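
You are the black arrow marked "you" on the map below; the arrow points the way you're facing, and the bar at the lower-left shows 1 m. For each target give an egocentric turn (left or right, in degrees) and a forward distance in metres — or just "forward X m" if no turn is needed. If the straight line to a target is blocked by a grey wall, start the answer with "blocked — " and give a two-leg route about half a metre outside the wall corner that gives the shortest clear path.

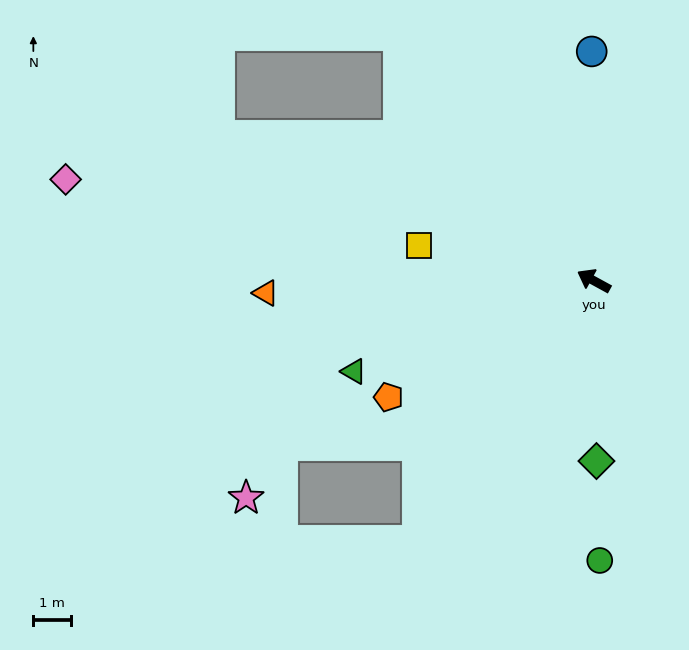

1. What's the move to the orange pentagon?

turn left 58°, forward 6.3 m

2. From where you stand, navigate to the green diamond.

turn left 120°, forward 4.8 m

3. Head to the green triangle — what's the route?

turn left 49°, forward 6.8 m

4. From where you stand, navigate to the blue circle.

turn right 61°, forward 6.1 m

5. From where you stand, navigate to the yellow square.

turn left 17°, forward 4.7 m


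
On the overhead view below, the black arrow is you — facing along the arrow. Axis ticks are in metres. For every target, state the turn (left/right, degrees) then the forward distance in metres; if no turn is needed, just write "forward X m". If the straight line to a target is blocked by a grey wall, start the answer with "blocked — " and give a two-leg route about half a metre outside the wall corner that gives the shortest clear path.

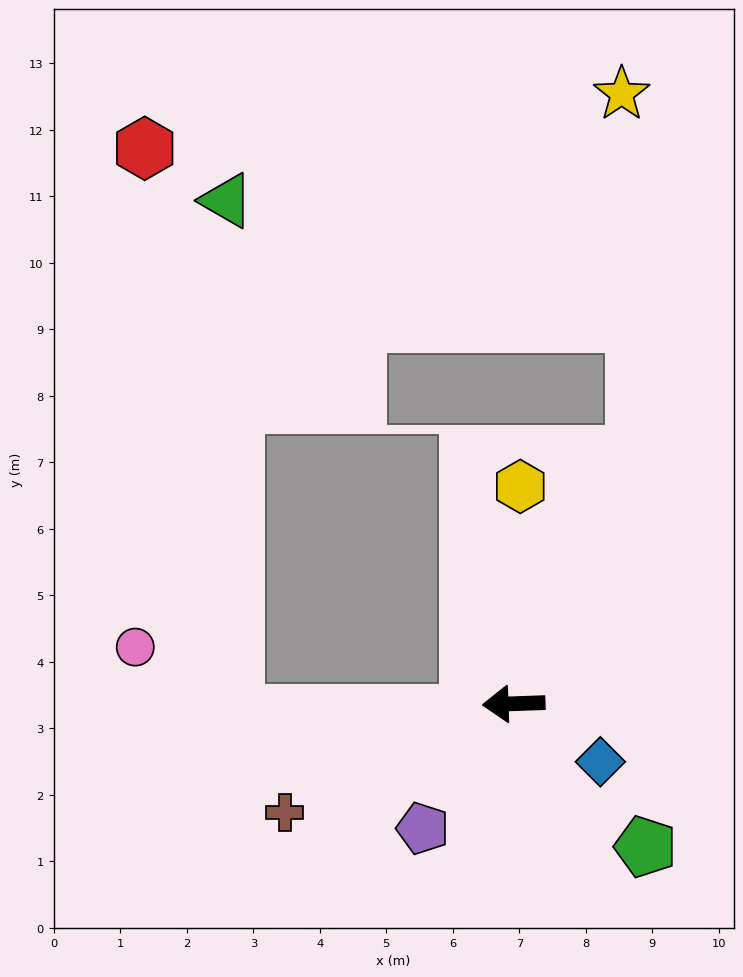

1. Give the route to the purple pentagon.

turn left 52°, forward 2.3 m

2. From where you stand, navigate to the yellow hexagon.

turn right 94°, forward 3.3 m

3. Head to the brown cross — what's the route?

turn left 23°, forward 3.8 m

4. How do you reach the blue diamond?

turn left 144°, forward 1.6 m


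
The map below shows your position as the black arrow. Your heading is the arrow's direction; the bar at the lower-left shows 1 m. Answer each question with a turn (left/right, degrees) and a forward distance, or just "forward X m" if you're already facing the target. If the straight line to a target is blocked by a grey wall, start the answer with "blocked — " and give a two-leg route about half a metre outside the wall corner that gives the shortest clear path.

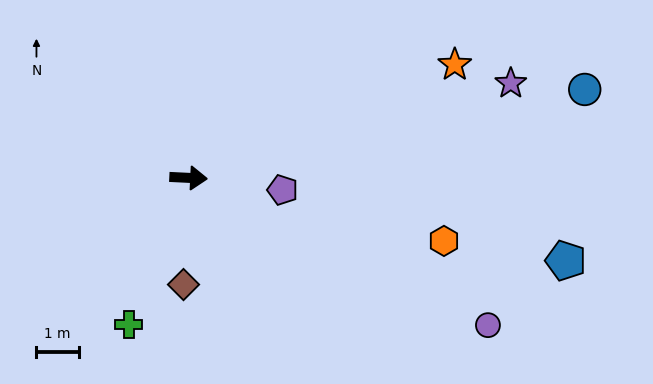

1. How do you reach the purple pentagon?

turn right 5°, forward 2.2 m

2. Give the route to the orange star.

turn left 26°, forward 6.8 m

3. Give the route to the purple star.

turn left 19°, forward 7.9 m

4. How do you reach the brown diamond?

turn right 90°, forward 2.5 m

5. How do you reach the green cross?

turn right 109°, forward 3.7 m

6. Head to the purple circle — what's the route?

turn right 23°, forward 7.8 m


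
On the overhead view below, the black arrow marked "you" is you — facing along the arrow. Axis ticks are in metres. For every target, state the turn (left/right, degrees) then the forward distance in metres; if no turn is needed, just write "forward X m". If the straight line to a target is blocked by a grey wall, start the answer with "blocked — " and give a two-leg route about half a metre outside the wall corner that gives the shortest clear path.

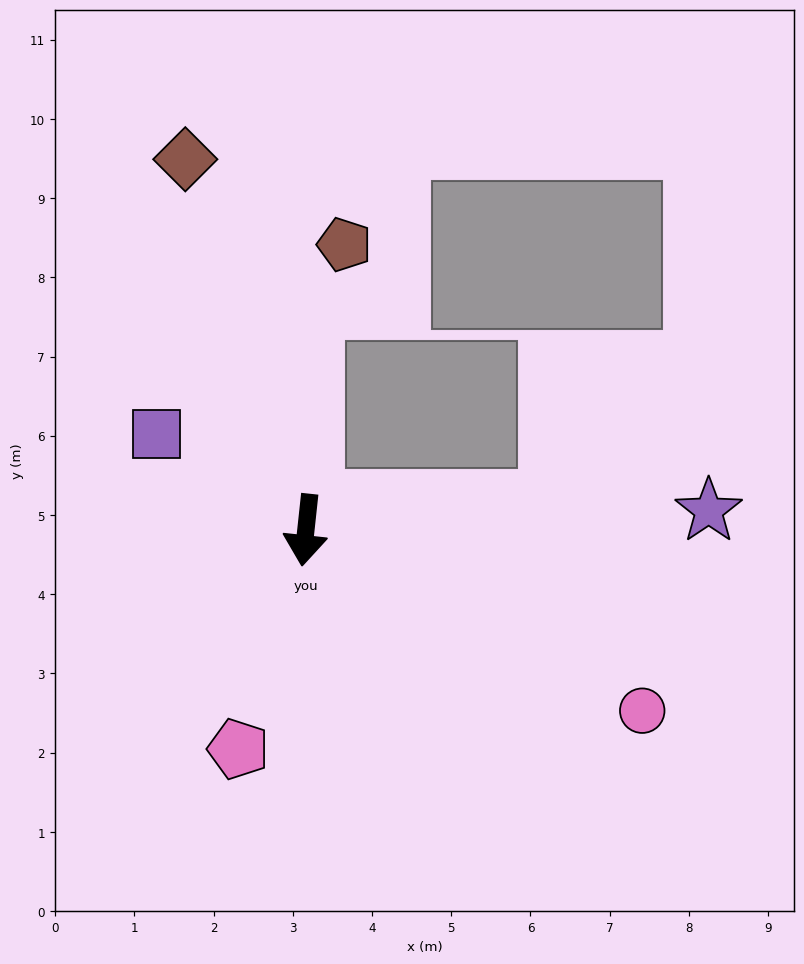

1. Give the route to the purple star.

turn left 99°, forward 5.1 m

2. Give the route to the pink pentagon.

turn right 11°, forward 2.9 m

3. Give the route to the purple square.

turn right 117°, forward 2.2 m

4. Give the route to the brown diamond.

turn right 156°, forward 4.9 m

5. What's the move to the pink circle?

turn left 68°, forward 4.8 m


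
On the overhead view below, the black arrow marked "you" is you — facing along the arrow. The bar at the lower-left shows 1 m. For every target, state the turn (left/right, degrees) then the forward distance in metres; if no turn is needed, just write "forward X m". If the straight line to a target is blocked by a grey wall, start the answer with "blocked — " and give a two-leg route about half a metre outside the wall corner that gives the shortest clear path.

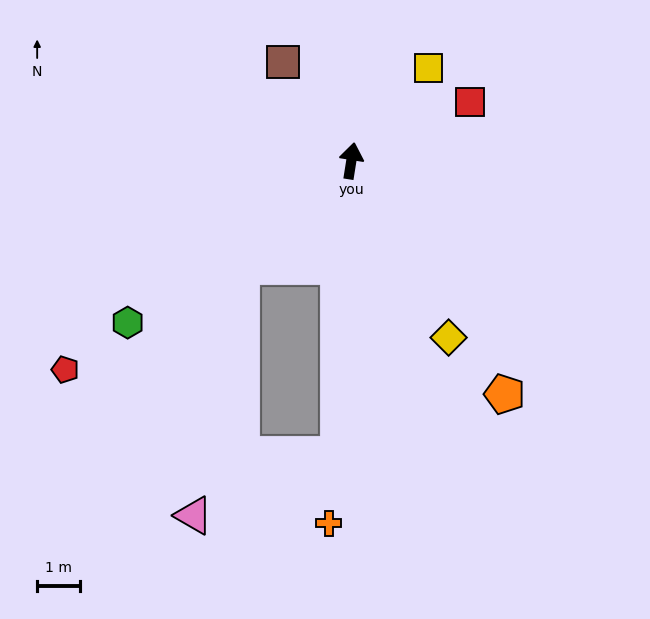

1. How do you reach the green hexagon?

turn left 135°, forward 6.4 m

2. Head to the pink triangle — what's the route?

blocked — turn left 143°, forward 3.5 m, then turn left 35°, forward 5.8 m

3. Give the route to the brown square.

turn left 44°, forward 2.8 m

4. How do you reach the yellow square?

turn right 31°, forward 2.8 m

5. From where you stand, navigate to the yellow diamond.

turn right 142°, forward 4.7 m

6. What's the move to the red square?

turn right 55°, forward 3.1 m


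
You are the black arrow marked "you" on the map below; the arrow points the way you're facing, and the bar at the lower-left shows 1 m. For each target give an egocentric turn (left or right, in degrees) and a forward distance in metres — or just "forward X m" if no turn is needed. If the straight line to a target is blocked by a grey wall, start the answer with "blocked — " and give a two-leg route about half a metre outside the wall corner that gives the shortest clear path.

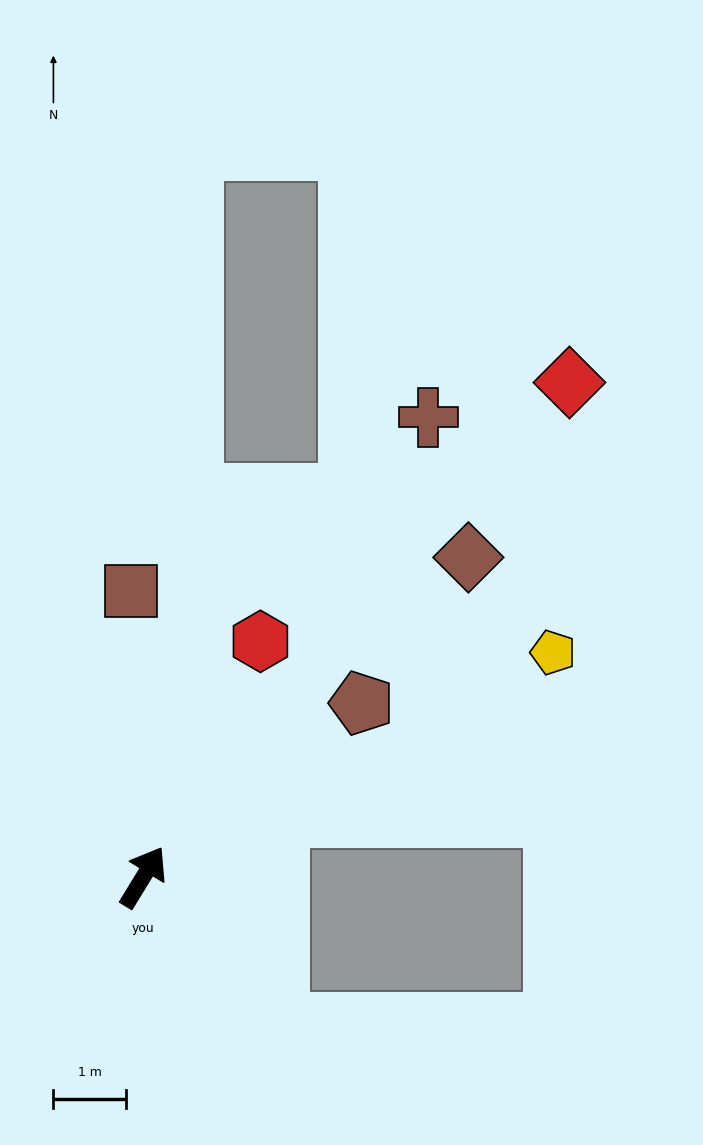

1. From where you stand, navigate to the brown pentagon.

turn right 20°, forward 3.8 m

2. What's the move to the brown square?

turn left 34°, forward 3.9 m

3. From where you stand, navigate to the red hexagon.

turn left 5°, forward 3.6 m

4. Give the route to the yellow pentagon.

turn right 30°, forward 6.4 m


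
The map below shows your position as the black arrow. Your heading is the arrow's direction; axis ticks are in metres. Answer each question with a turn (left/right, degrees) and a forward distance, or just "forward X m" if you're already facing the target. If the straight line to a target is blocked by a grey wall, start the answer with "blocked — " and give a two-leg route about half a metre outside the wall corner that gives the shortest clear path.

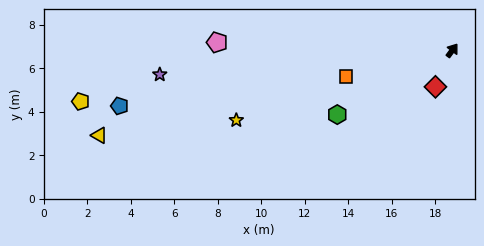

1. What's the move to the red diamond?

turn right 168°, forward 1.8 m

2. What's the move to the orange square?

turn left 140°, forward 5.0 m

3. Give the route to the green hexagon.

turn left 156°, forward 6.1 m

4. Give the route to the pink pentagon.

turn left 125°, forward 10.8 m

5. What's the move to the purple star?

turn left 131°, forward 13.5 m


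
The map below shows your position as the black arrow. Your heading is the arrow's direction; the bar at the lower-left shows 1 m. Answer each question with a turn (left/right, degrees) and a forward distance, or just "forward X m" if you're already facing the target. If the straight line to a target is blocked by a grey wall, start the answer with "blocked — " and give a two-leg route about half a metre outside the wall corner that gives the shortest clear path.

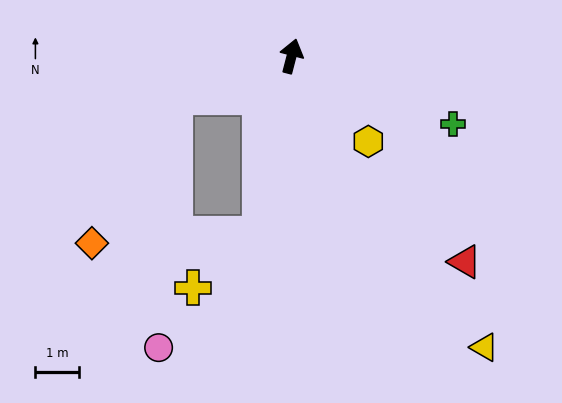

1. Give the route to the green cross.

turn right 98°, forward 4.0 m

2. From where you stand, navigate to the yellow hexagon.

turn right 123°, forward 2.6 m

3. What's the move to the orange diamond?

blocked — turn left 124°, forward 2.9 m, then turn left 41°, forward 3.9 m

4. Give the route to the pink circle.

blocked — turn left 124°, forward 2.9 m, then turn left 67°, forward 5.8 m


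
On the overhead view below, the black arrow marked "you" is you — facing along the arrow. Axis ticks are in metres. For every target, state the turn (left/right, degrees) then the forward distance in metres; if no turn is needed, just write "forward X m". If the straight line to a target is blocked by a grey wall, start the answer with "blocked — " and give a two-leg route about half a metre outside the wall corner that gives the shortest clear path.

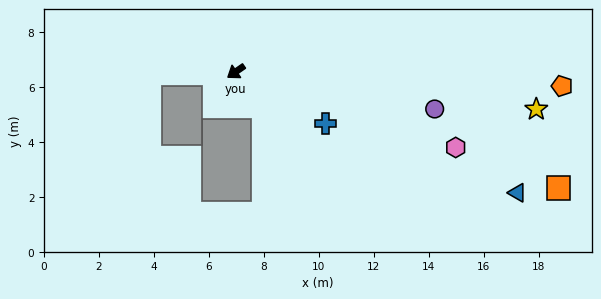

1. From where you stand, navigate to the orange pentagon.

turn left 143°, forward 11.9 m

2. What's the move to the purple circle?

turn left 134°, forward 7.4 m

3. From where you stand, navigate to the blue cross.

turn left 115°, forward 3.8 m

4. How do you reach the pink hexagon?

turn left 126°, forward 8.5 m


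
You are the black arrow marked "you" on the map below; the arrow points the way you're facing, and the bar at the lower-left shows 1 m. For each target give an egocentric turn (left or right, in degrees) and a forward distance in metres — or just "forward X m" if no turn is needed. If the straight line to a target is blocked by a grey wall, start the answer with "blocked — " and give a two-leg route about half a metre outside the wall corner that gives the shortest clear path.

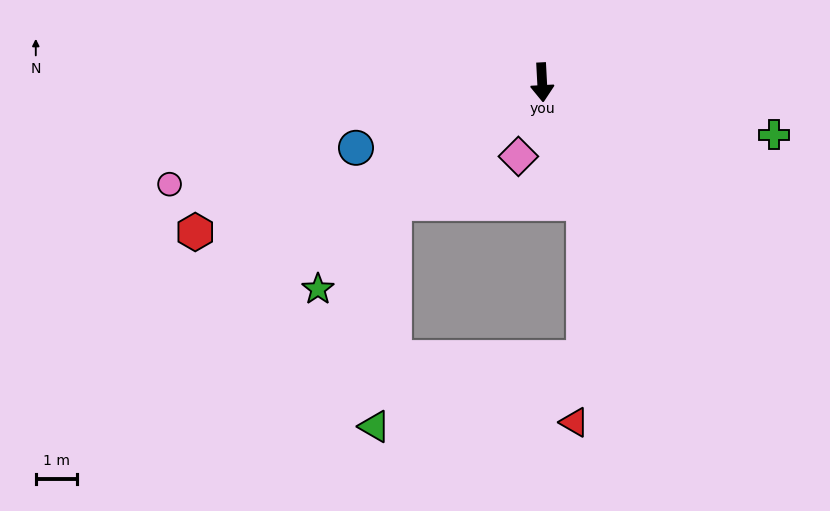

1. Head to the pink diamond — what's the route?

turn right 21°, forward 1.9 m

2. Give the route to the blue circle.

turn right 74°, forward 4.8 m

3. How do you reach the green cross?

turn left 74°, forward 5.8 m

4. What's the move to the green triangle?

blocked — turn right 54°, forward 4.7 m, then turn left 46°, forward 5.5 m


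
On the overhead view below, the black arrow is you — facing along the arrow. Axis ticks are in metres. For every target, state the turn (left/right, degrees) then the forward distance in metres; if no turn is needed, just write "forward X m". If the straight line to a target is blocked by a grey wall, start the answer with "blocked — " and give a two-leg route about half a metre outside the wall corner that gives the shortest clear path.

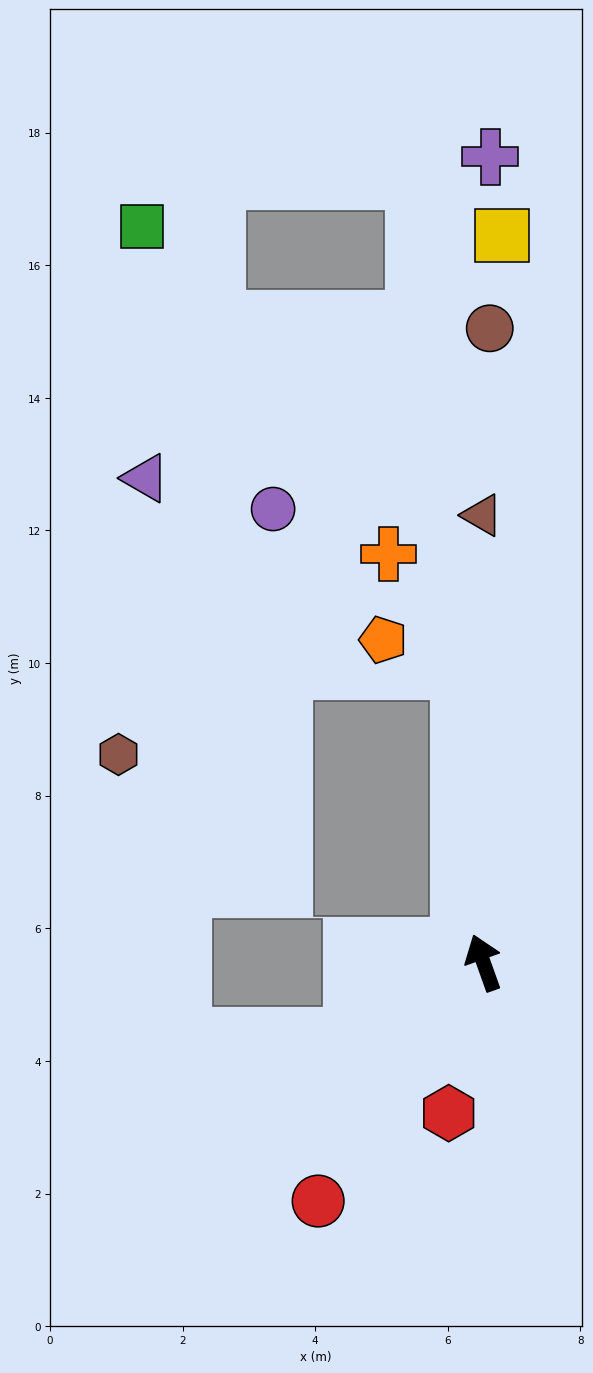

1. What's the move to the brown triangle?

turn right 19°, forward 6.7 m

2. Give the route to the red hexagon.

turn left 147°, forward 2.3 m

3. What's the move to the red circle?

turn left 126°, forward 4.4 m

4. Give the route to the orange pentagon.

blocked — turn right 15°, forward 4.4 m, then turn left 63°, forward 1.2 m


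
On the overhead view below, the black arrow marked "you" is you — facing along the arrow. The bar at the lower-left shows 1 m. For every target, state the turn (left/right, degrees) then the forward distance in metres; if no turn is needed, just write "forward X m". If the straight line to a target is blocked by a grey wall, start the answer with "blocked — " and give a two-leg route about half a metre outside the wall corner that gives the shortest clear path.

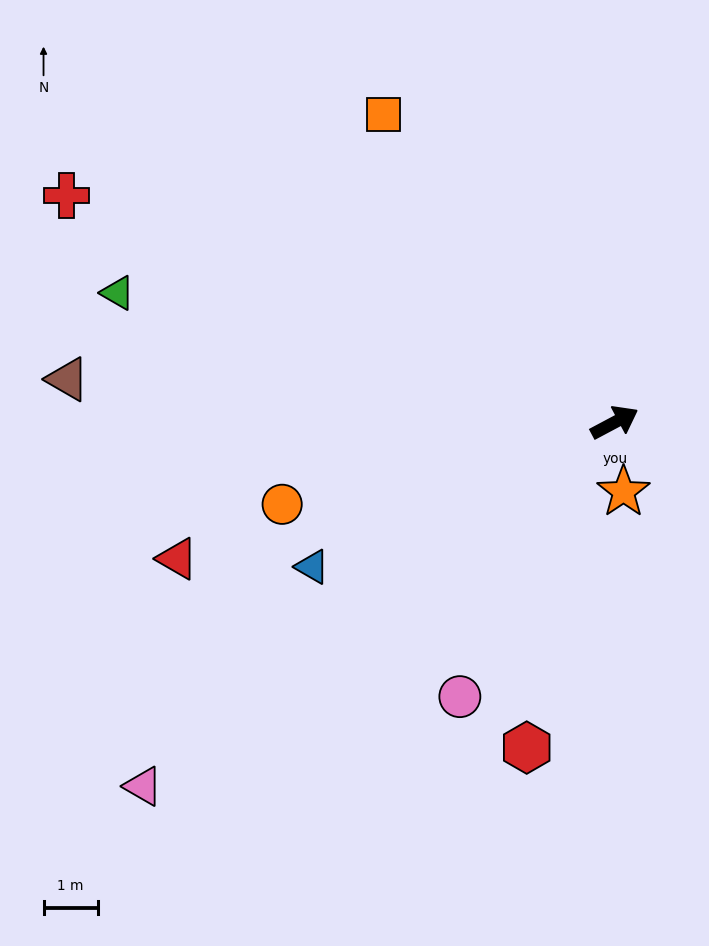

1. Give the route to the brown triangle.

turn left 147°, forward 10.1 m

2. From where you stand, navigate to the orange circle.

turn left 166°, forward 6.3 m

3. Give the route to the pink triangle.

turn right 170°, forward 11.0 m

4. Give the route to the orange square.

turn left 99°, forward 7.1 m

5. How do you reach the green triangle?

turn left 137°, forward 9.4 m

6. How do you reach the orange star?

turn right 111°, forward 1.3 m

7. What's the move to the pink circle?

turn right 147°, forward 5.8 m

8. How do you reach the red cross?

turn left 129°, forward 10.9 m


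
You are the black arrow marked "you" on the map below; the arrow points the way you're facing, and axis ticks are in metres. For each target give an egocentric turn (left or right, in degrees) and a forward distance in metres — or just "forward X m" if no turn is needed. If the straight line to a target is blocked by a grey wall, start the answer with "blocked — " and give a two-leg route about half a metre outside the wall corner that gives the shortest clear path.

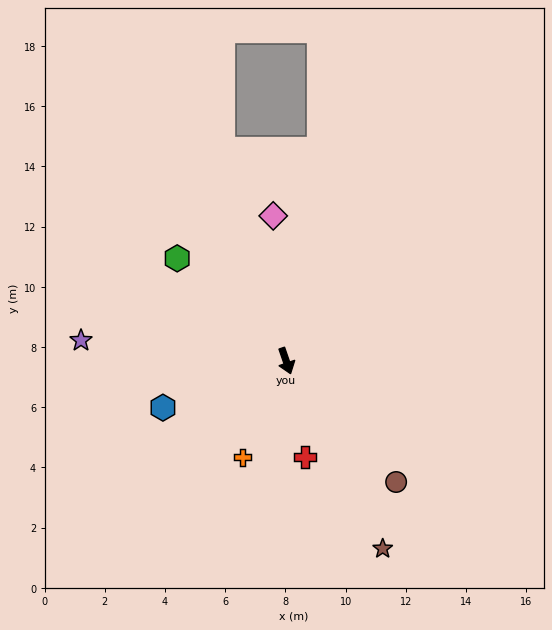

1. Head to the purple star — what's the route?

turn right 115°, forward 6.8 m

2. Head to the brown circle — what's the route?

turn left 23°, forward 5.4 m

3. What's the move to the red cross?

turn right 8°, forward 3.3 m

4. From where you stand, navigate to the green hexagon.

turn right 152°, forward 5.0 m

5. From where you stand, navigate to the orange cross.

turn right 43°, forward 3.5 m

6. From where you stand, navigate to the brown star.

turn left 8°, forward 7.0 m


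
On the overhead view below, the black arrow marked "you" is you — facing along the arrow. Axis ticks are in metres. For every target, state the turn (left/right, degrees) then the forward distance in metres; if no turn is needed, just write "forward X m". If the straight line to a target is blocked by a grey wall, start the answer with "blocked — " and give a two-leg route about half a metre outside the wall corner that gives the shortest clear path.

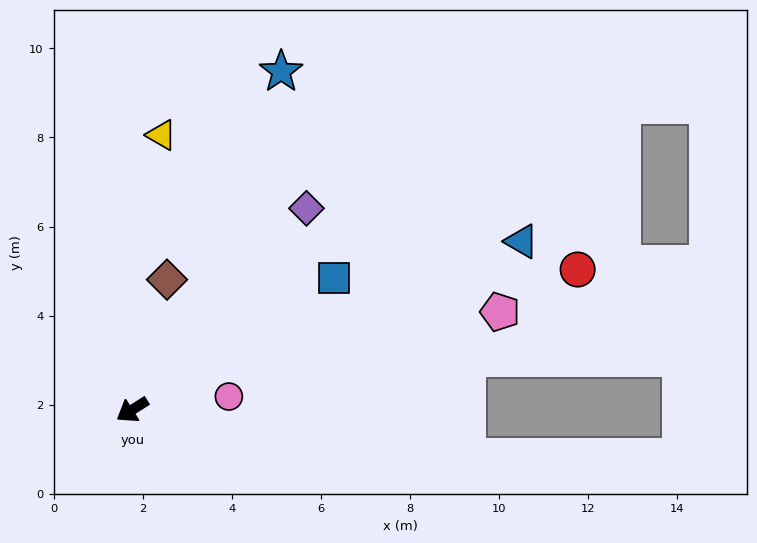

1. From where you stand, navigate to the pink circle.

turn left 155°, forward 2.2 m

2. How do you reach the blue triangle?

turn left 171°, forward 9.5 m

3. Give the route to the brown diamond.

turn right 137°, forward 3.0 m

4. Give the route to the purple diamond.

turn right 163°, forward 6.0 m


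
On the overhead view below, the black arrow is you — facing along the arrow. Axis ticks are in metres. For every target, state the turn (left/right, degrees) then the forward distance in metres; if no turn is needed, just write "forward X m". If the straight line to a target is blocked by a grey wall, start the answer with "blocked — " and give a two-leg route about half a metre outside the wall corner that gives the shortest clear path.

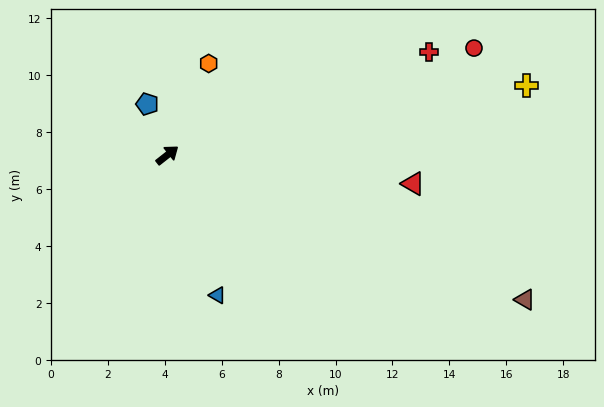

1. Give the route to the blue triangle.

turn right 109°, forward 5.2 m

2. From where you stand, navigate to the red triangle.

turn right 45°, forward 8.7 m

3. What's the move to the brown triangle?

turn right 60°, forward 13.5 m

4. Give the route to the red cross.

turn right 17°, forward 9.9 m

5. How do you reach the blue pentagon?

turn left 73°, forward 1.9 m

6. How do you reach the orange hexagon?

turn left 28°, forward 3.5 m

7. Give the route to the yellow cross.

turn right 27°, forward 12.9 m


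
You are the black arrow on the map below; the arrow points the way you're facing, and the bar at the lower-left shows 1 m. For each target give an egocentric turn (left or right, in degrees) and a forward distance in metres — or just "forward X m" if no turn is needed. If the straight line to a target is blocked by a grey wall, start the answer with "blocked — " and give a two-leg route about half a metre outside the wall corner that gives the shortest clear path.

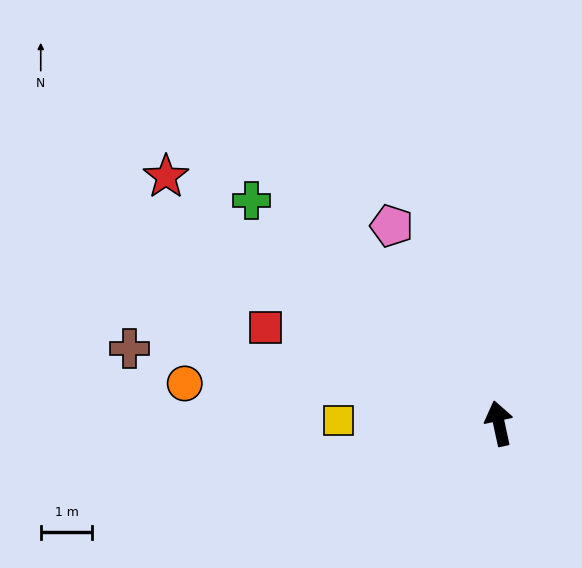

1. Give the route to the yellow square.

turn left 77°, forward 3.1 m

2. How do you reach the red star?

turn left 41°, forward 8.1 m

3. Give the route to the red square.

turn left 55°, forward 4.9 m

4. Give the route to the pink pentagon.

turn left 16°, forward 4.4 m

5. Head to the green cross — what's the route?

turn left 36°, forward 6.5 m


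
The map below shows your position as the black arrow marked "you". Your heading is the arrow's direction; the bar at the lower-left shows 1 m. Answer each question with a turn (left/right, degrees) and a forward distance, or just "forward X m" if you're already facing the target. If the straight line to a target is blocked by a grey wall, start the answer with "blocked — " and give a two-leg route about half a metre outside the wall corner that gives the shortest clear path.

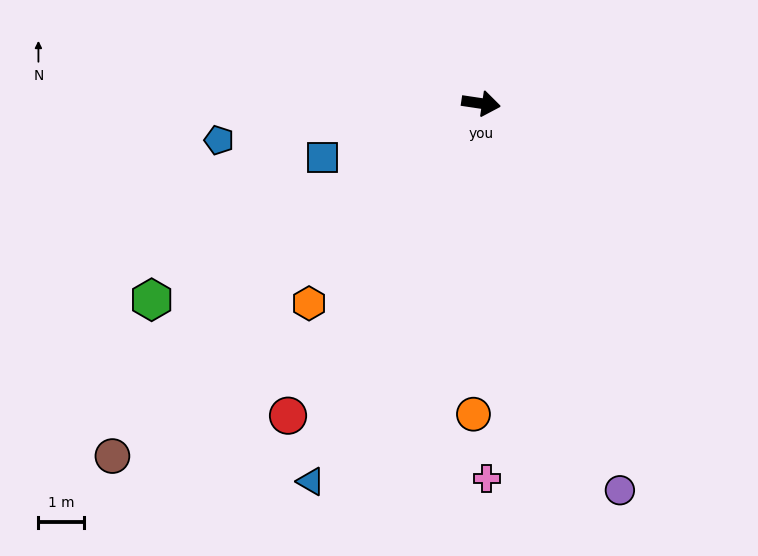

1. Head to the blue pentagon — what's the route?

turn right 164°, forward 5.8 m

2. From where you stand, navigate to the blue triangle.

turn right 106°, forward 9.1 m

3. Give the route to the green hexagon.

turn right 141°, forward 8.4 m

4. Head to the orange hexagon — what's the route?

turn right 122°, forward 5.8 m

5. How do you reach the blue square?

turn right 153°, forward 3.7 m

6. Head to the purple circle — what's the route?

turn right 62°, forward 9.0 m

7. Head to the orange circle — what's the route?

turn right 83°, forward 6.8 m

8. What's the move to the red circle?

turn right 113°, forward 8.0 m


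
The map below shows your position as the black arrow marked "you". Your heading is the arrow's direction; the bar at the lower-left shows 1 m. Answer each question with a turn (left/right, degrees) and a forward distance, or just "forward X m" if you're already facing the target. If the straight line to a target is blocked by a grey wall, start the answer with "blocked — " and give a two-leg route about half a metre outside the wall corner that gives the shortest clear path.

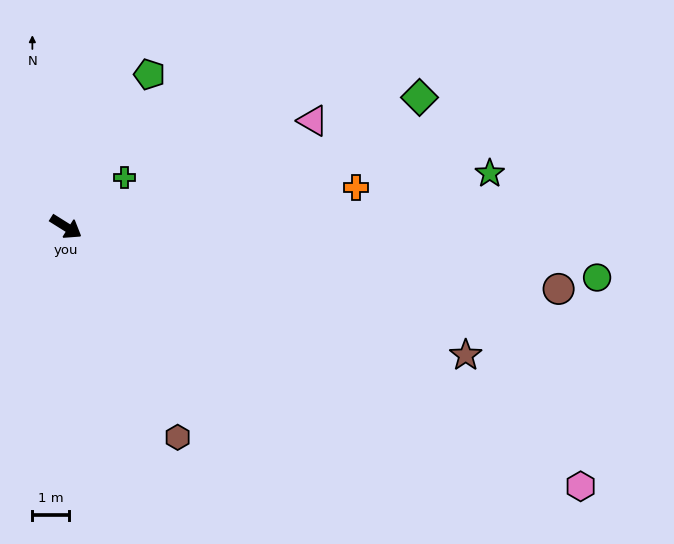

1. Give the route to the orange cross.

turn left 40°, forward 8.1 m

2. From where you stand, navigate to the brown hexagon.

turn right 30°, forward 6.6 m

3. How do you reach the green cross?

turn left 72°, forward 2.1 m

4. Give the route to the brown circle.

turn left 25°, forward 13.7 m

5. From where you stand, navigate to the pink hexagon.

turn left 5°, forward 15.9 m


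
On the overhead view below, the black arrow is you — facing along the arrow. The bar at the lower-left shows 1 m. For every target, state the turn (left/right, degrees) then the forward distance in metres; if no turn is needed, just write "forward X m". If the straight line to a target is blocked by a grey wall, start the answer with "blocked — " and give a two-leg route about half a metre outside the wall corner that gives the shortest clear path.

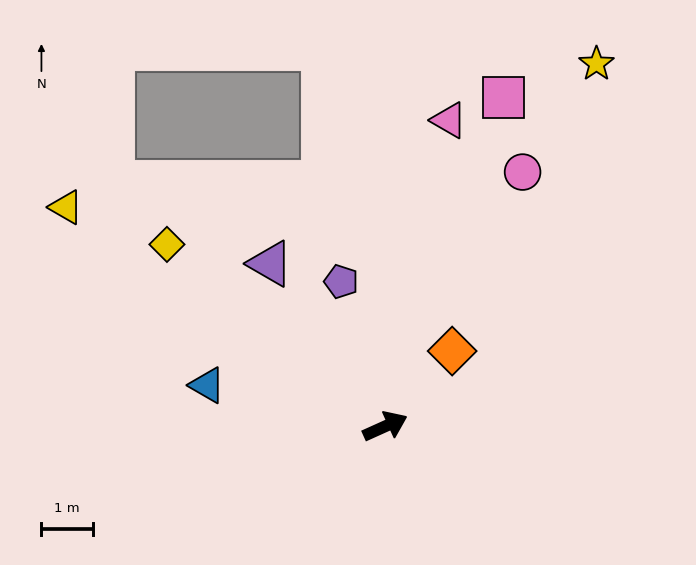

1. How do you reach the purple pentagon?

turn left 83°, forward 2.9 m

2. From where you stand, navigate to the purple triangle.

turn left 101°, forward 3.9 m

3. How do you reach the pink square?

turn left 46°, forward 6.8 m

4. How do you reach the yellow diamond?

turn left 116°, forward 5.5 m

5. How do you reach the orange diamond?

turn left 24°, forward 2.0 m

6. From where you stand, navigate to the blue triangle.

turn left 143°, forward 3.6 m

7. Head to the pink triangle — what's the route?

turn left 54°, forward 6.1 m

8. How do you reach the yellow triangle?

turn left 121°, forward 7.5 m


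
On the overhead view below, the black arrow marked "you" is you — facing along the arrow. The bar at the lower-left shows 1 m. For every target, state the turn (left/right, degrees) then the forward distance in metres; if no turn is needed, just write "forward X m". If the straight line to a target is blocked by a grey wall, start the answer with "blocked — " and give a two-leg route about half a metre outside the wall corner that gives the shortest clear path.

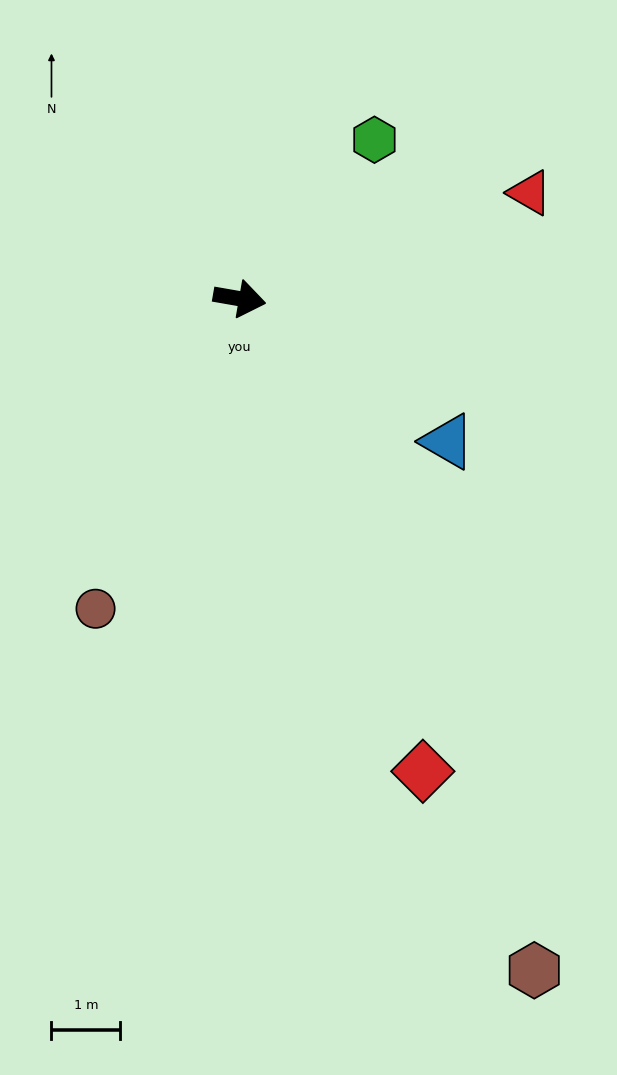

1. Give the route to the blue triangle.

turn right 25°, forward 3.7 m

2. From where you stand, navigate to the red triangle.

turn left 30°, forward 4.5 m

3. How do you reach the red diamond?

turn right 59°, forward 7.4 m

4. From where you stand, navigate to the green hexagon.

turn left 60°, forward 3.0 m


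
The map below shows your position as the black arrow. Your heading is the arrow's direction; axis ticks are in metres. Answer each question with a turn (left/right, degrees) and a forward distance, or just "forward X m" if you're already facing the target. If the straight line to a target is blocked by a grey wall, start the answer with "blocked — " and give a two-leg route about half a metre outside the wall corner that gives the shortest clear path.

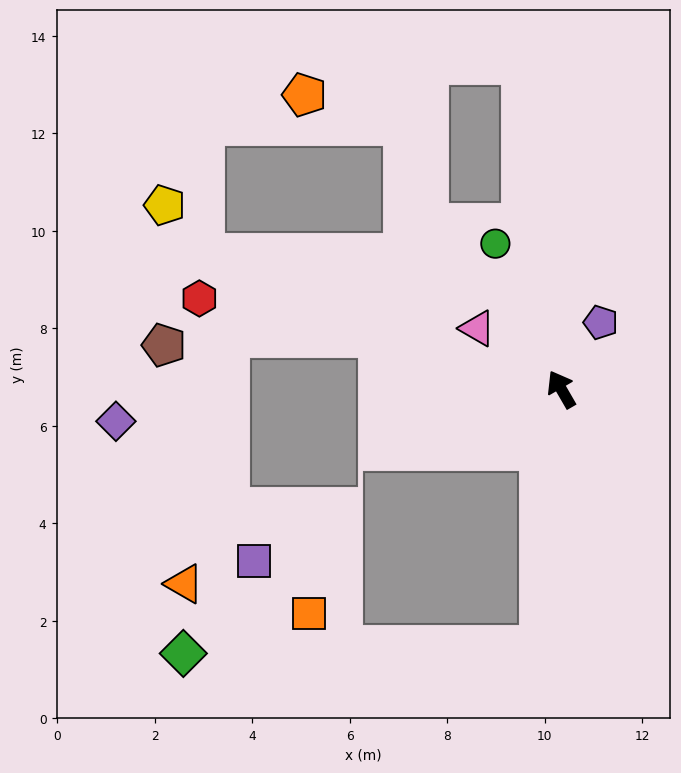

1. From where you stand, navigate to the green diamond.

blocked — turn left 145°, forward 5.3 m, then turn right 84°, forward 7.3 m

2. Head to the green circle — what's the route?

turn right 6°, forward 3.3 m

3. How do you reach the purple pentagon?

turn right 61°, forward 1.6 m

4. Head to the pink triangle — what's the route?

turn left 24°, forward 2.1 m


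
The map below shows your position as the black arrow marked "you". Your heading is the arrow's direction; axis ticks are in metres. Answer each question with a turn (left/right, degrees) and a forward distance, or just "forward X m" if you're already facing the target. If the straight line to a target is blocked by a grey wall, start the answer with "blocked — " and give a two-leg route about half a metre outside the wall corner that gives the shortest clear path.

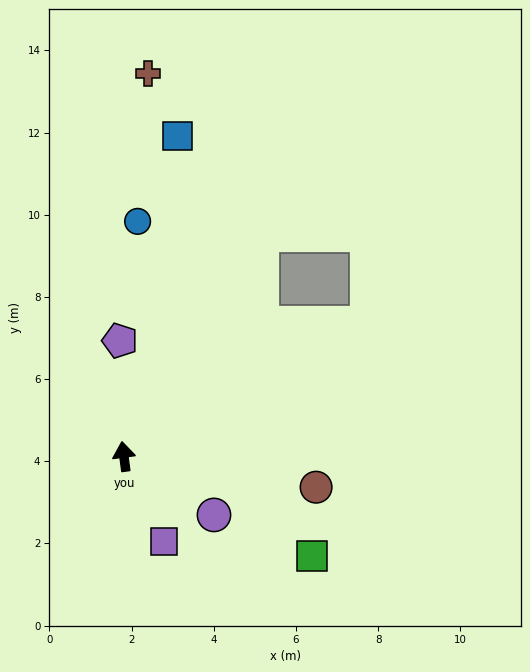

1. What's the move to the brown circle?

turn right 107°, forward 4.7 m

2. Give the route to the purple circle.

turn right 131°, forward 2.6 m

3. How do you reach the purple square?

turn right 162°, forward 2.3 m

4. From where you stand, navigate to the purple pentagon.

turn right 6°, forward 2.8 m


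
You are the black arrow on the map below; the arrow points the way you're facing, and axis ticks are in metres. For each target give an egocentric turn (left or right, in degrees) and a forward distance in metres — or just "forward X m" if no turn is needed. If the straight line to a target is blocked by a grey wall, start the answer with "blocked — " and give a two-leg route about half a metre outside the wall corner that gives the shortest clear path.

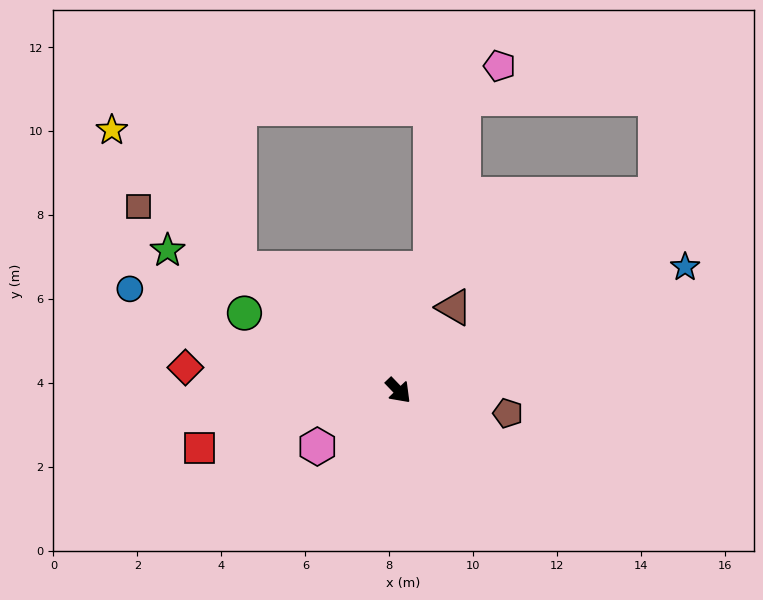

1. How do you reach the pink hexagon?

turn right 99°, forward 2.3 m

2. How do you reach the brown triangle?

turn left 102°, forward 2.4 m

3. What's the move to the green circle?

turn right 161°, forward 4.1 m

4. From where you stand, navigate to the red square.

turn right 118°, forward 4.9 m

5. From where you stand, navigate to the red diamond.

turn right 140°, forward 5.1 m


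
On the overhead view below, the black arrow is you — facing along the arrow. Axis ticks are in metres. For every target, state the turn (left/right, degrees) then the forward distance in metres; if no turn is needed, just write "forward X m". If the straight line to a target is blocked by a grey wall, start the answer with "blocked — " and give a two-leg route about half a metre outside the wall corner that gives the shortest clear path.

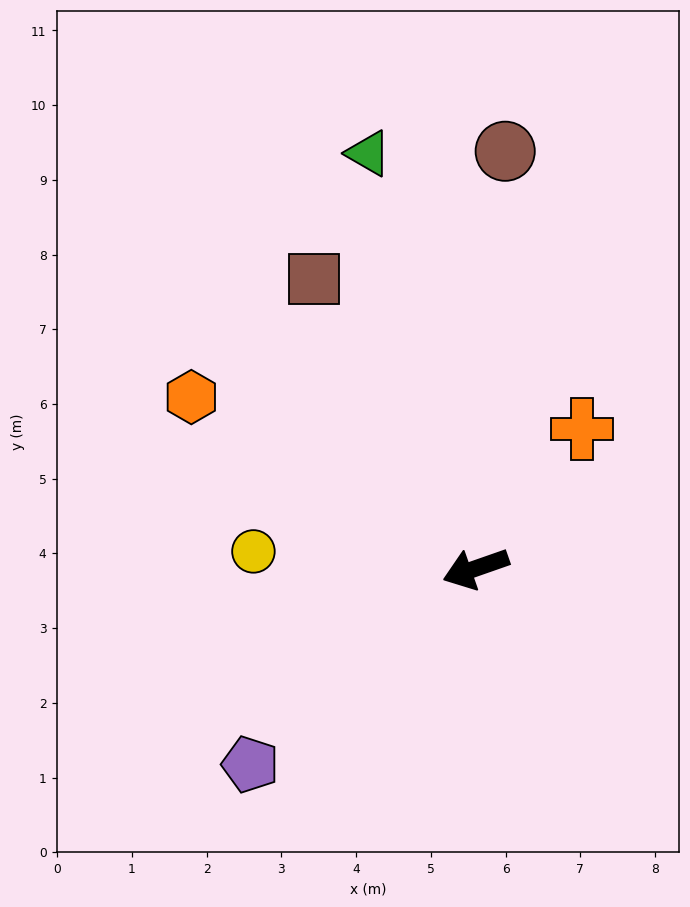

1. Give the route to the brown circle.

turn right 113°, forward 5.6 m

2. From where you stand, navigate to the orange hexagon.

turn right 50°, forward 4.4 m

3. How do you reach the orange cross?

turn right 147°, forward 2.3 m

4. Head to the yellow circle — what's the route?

turn right 24°, forward 3.0 m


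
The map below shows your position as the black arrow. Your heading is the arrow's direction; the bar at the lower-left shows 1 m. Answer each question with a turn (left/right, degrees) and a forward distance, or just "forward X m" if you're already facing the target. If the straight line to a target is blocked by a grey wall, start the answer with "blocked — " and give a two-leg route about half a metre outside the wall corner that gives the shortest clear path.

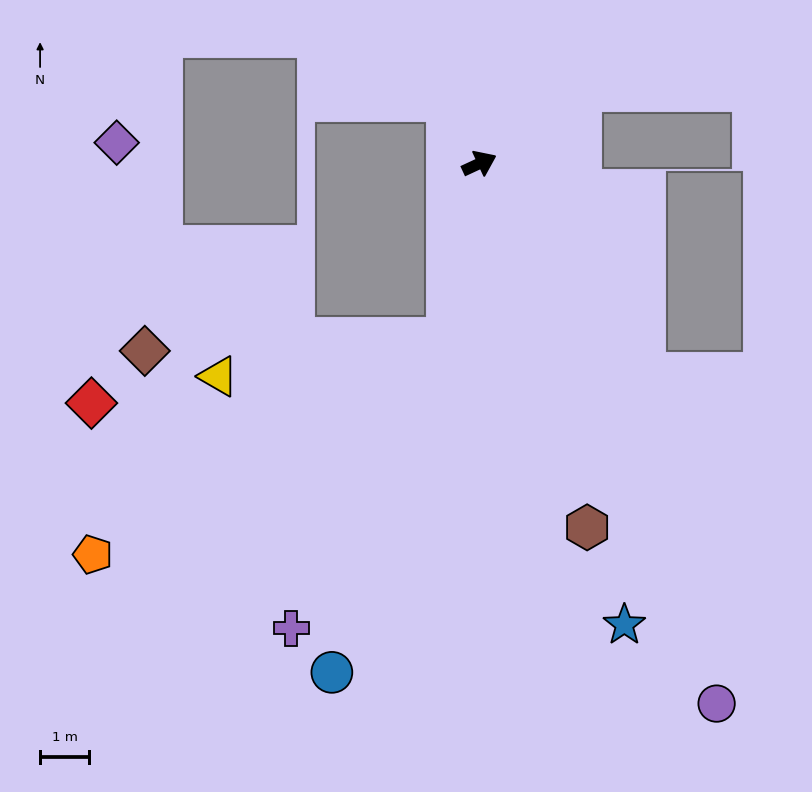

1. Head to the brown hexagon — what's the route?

turn right 98°, forward 7.8 m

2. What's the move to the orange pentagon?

blocked — turn right 125°, forward 3.6 m, then turn right 48°, forward 8.5 m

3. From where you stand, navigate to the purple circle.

turn right 91°, forward 12.1 m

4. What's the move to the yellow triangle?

blocked — turn right 125°, forward 3.6 m, then turn right 70°, forward 4.8 m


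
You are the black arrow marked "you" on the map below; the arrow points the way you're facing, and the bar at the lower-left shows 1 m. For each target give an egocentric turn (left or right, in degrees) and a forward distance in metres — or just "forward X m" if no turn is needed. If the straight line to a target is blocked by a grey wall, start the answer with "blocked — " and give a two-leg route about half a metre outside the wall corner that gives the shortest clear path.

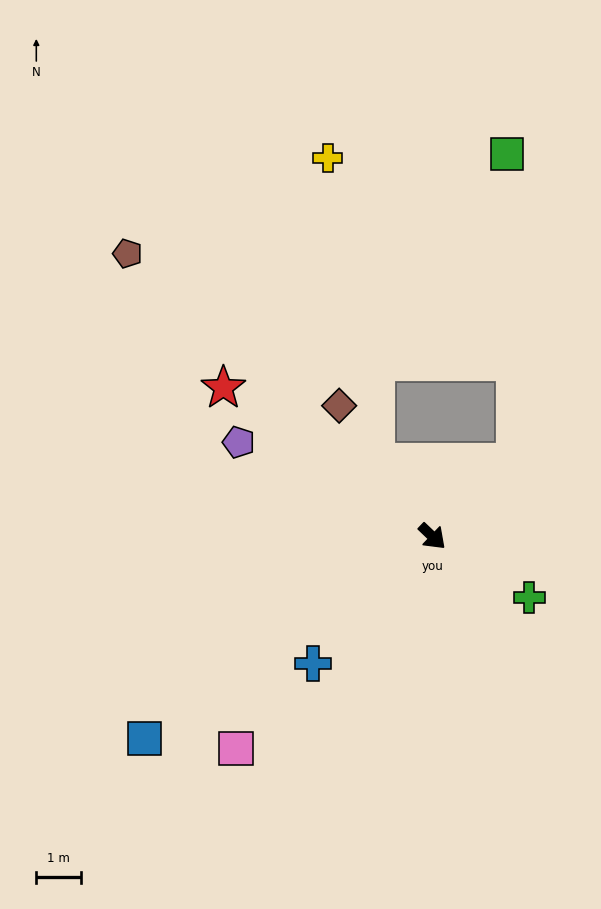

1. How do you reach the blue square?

turn right 101°, forward 7.9 m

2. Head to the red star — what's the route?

turn right 172°, forward 5.7 m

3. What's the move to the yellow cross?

blocked — turn left 171°, forward 2.1 m, then turn right 28°, forward 6.9 m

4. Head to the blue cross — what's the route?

turn right 90°, forward 3.9 m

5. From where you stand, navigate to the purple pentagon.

turn right 162°, forward 4.8 m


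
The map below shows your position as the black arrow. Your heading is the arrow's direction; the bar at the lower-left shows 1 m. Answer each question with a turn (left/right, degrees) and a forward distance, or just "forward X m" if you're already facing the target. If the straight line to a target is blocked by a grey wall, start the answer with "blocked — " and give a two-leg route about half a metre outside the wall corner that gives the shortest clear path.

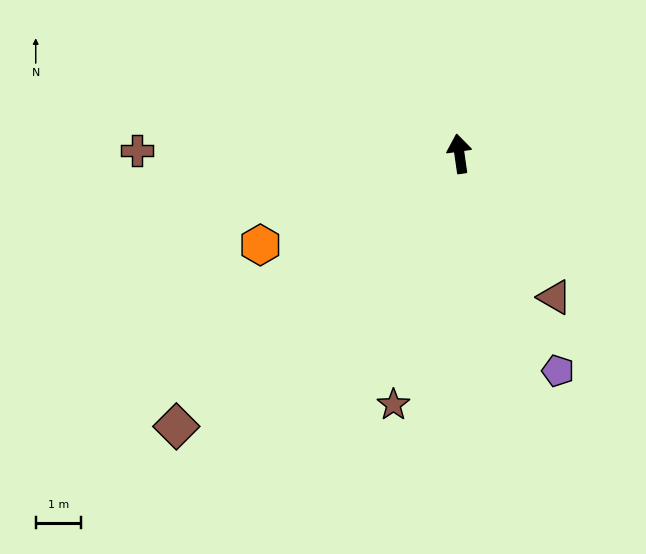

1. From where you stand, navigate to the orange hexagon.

turn left 107°, forward 4.9 m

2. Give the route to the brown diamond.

turn left 126°, forward 8.8 m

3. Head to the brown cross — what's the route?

turn left 81°, forward 7.2 m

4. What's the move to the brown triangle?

turn right 155°, forward 3.8 m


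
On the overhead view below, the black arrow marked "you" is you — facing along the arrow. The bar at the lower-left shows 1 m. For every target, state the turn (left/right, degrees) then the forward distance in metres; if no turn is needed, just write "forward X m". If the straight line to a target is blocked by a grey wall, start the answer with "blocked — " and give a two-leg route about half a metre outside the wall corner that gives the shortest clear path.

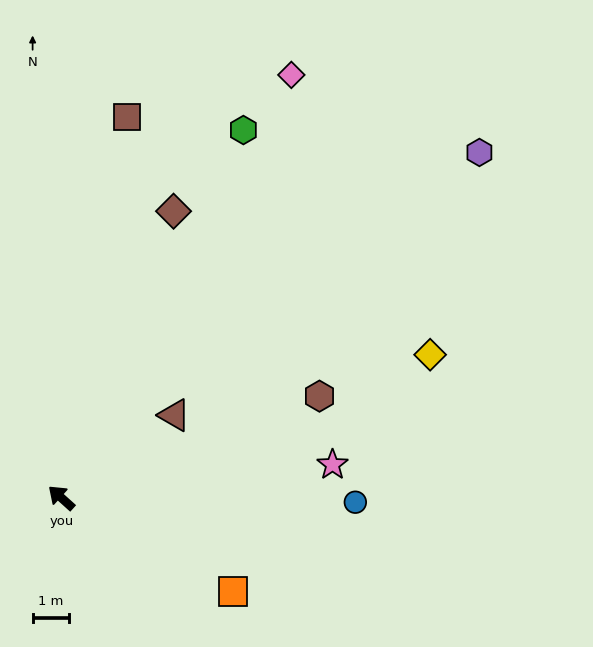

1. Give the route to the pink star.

turn right 131°, forward 7.4 m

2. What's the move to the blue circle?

turn right 139°, forward 8.0 m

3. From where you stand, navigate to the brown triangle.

turn right 102°, forward 3.8 m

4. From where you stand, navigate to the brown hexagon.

turn right 117°, forward 7.5 m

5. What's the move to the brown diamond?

turn right 69°, forward 8.4 m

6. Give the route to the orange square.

turn right 167°, forward 5.3 m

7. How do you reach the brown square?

turn right 58°, forward 10.5 m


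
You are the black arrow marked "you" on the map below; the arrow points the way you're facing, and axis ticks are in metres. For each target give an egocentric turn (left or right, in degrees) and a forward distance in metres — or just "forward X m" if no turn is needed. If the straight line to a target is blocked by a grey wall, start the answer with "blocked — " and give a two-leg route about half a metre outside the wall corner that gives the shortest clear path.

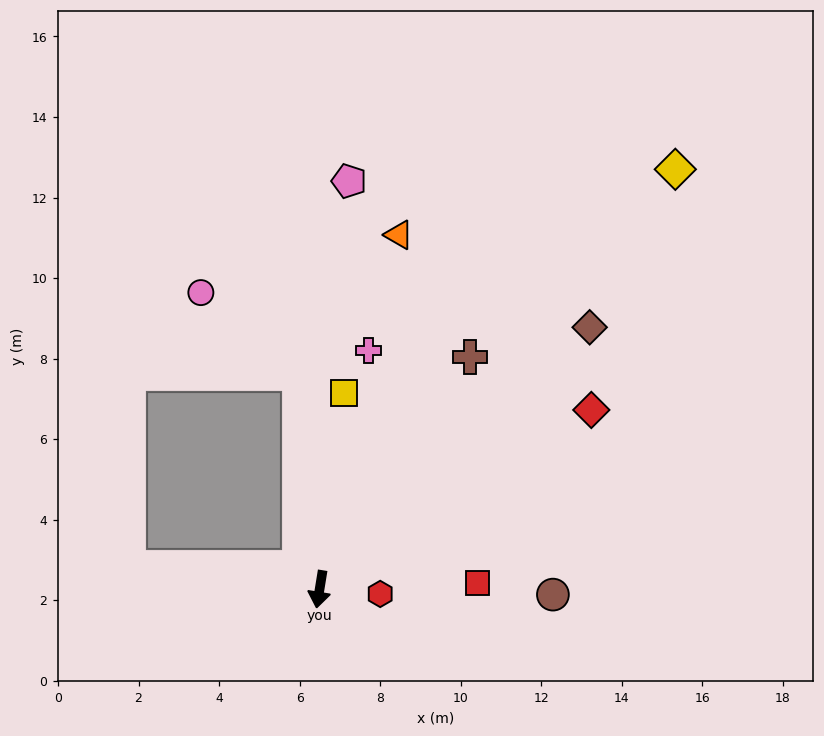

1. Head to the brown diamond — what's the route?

turn left 143°, forward 9.3 m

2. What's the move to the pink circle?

blocked — turn right 165°, forward 5.4 m, then turn left 44°, forward 3.2 m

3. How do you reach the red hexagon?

turn left 95°, forward 1.5 m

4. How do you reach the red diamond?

turn left 133°, forward 8.1 m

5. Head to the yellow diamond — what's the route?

turn left 149°, forward 13.7 m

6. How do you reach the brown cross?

turn left 156°, forward 6.9 m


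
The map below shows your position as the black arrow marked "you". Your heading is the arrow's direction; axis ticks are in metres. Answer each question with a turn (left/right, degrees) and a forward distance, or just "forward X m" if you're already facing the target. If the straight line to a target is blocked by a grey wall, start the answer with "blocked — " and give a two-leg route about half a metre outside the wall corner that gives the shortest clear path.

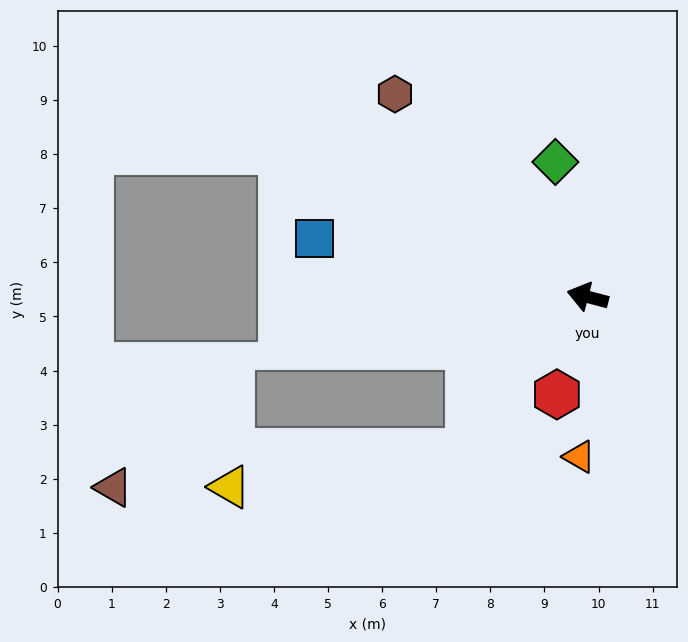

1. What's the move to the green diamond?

turn right 62°, forward 2.6 m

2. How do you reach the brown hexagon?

turn right 32°, forward 5.2 m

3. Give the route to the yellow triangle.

blocked — turn left 67°, forward 3.6 m, then turn right 44°, forward 4.5 m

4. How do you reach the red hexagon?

turn left 87°, forward 1.9 m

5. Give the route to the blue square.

turn left 2°, forward 5.2 m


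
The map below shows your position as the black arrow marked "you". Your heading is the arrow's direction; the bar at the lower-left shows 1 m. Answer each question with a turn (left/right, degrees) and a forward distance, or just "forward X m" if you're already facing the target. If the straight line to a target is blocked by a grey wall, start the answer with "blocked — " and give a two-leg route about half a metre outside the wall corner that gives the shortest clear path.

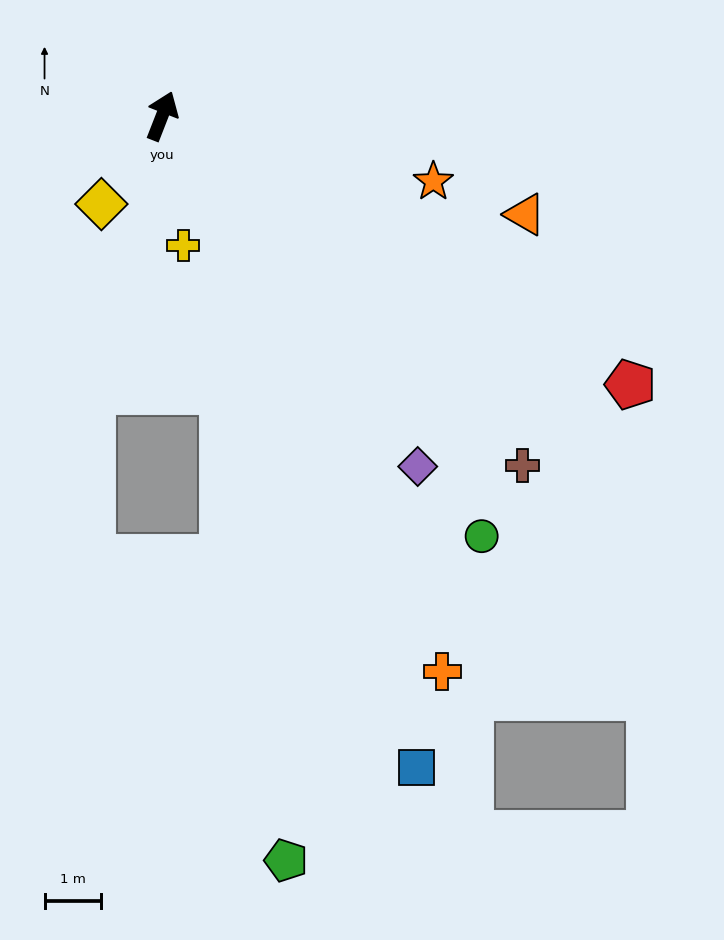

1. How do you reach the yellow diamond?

turn left 167°, forward 1.9 m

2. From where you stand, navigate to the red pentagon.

turn right 98°, forward 9.6 m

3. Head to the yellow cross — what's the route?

turn right 149°, forward 2.3 m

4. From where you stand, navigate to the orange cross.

turn right 132°, forward 11.0 m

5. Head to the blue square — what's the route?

turn right 137°, forward 12.4 m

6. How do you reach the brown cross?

turn right 113°, forward 8.9 m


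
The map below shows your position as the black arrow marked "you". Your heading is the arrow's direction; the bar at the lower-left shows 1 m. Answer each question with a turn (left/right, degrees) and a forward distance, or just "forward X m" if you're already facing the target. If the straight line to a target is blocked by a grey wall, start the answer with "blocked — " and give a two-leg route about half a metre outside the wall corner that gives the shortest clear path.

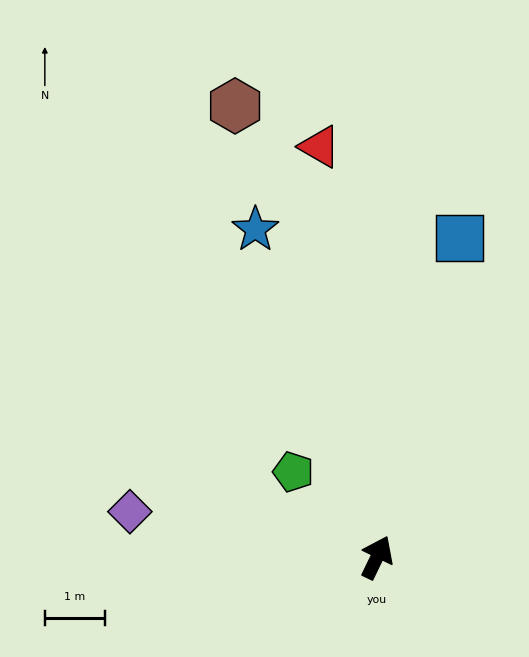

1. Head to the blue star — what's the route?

turn left 46°, forward 5.8 m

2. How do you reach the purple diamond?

turn left 105°, forward 4.2 m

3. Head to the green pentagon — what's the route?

turn left 70°, forward 2.0 m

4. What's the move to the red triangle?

turn left 34°, forward 6.9 m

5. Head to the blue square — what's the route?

turn left 11°, forward 5.5 m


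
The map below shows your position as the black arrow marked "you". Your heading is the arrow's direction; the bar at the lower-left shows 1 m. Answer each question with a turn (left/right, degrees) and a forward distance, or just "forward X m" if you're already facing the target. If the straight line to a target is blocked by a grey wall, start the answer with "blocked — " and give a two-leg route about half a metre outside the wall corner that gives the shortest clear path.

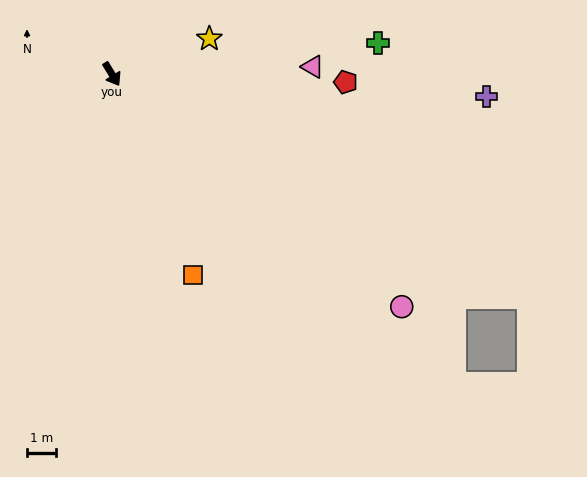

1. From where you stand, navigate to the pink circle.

turn left 20°, forward 12.8 m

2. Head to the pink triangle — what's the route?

turn left 61°, forward 6.9 m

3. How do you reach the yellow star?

turn left 78°, forward 3.6 m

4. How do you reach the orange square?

turn right 9°, forward 7.4 m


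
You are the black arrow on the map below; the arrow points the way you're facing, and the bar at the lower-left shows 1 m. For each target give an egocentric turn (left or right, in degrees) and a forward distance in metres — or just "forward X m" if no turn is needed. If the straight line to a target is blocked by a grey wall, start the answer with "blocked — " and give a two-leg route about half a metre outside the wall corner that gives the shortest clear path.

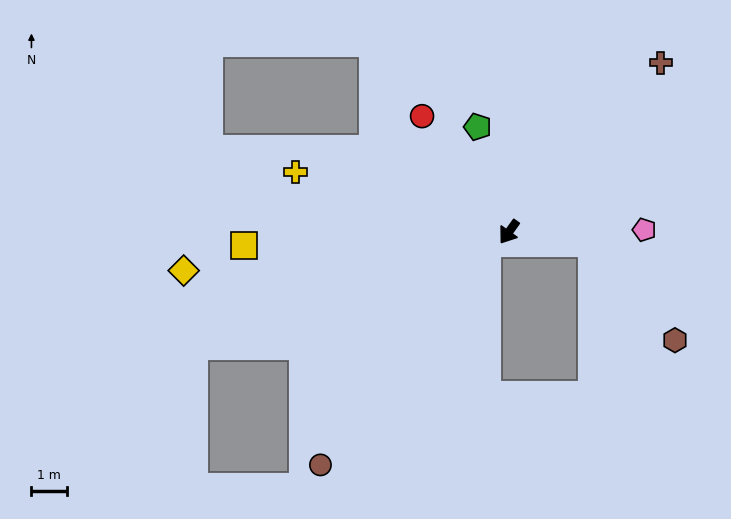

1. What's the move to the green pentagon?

turn right 128°, forward 3.1 m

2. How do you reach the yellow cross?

turn right 70°, forward 6.2 m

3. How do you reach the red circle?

turn right 108°, forward 4.0 m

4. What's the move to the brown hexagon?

blocked — turn left 119°, forward 2.4 m, then turn right 44°, forward 3.6 m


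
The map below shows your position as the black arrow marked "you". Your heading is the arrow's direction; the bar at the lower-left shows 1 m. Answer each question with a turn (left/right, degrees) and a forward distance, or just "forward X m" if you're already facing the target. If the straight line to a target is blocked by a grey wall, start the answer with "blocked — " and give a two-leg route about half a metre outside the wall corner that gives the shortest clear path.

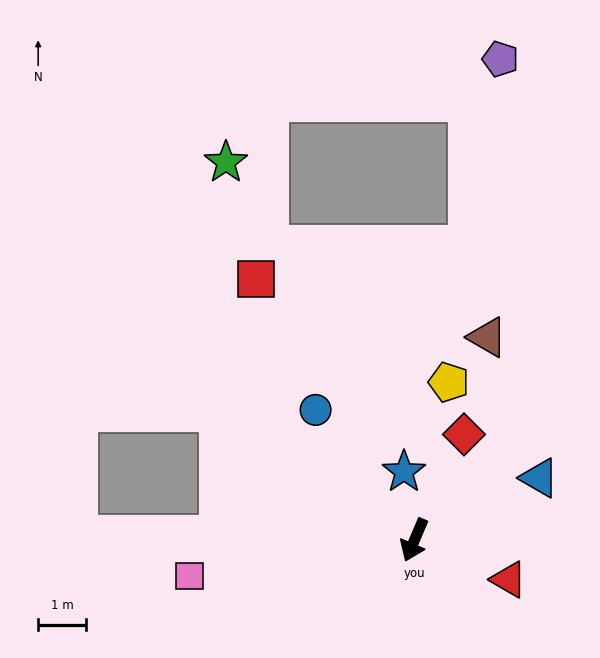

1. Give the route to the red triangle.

turn left 90°, forward 2.1 m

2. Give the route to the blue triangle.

turn left 140°, forward 2.9 m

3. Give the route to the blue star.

turn right 148°, forward 1.4 m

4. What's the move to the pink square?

turn right 58°, forward 4.8 m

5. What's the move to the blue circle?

turn right 120°, forward 3.4 m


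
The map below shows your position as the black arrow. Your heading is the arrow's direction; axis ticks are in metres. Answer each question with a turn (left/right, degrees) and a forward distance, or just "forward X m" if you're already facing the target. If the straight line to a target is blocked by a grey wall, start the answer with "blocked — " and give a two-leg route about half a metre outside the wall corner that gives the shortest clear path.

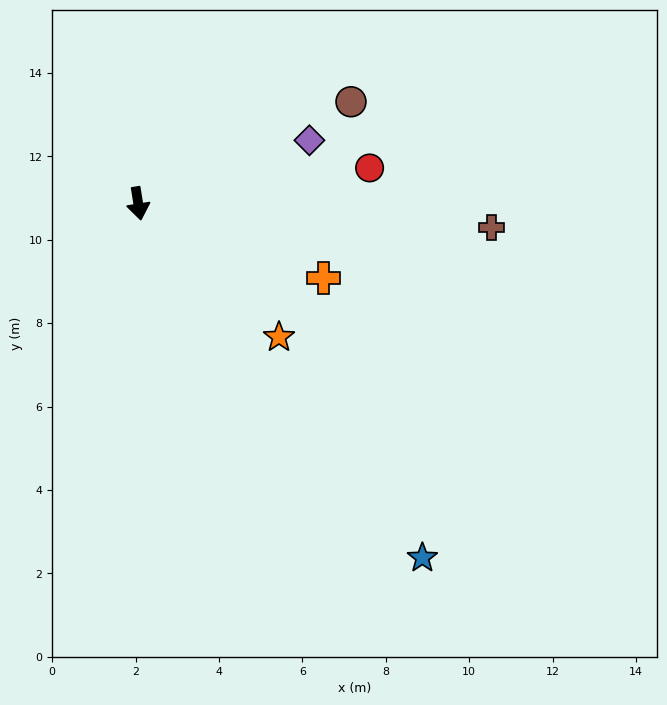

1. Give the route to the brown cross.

turn left 77°, forward 8.5 m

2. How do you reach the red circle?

turn left 90°, forward 5.6 m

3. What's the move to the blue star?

turn left 30°, forward 10.9 m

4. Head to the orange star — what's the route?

turn left 37°, forward 4.7 m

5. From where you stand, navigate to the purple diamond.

turn left 101°, forward 4.4 m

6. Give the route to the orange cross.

turn left 59°, forward 4.8 m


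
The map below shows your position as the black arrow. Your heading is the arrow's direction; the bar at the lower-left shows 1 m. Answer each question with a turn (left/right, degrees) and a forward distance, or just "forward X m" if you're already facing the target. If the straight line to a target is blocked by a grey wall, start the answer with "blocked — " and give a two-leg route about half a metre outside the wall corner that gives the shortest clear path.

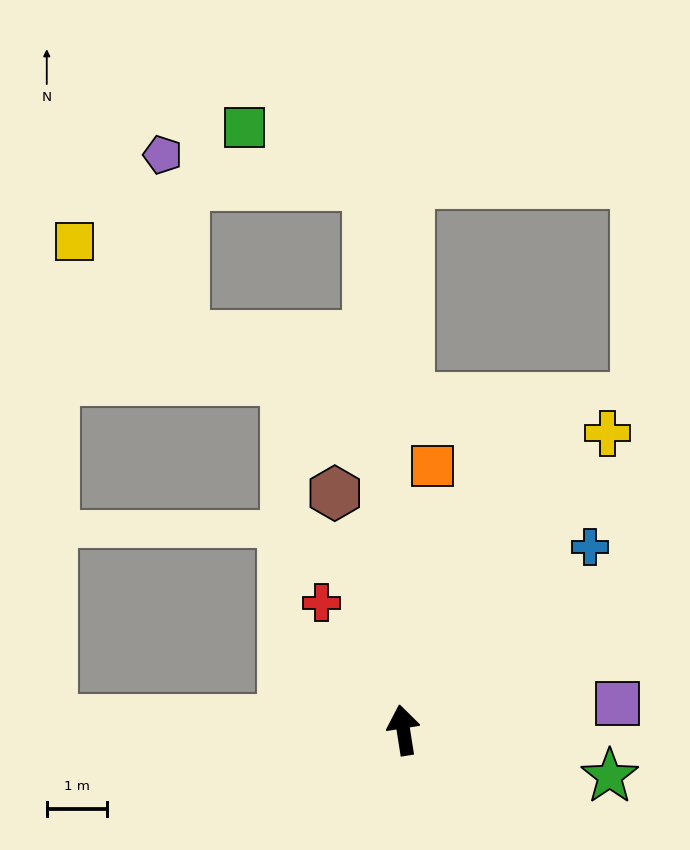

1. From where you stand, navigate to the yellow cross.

turn right 43°, forward 6.0 m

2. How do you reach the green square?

blocked — turn right 5°, forward 9.1 m, then turn left 61°, forward 2.3 m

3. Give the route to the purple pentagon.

blocked — turn right 5°, forward 9.1 m, then turn left 78°, forward 3.5 m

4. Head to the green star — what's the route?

turn right 112°, forward 3.5 m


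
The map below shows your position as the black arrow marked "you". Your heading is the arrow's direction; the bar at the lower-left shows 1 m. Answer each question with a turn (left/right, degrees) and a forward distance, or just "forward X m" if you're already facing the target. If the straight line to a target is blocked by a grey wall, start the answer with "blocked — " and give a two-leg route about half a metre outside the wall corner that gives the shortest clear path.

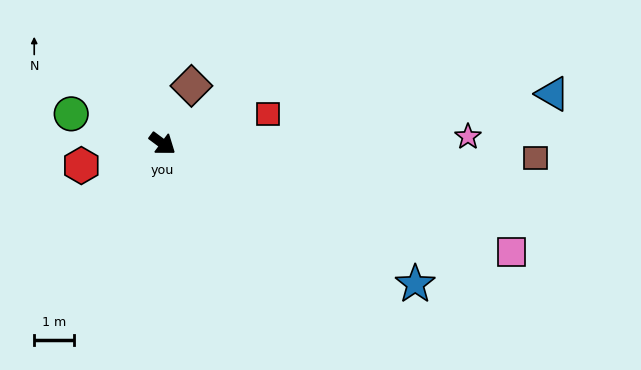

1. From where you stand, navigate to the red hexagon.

turn right 128°, forward 2.1 m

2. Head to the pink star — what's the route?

turn left 38°, forward 7.6 m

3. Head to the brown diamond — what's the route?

turn left 100°, forward 1.6 m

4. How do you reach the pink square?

turn left 19°, forward 9.1 m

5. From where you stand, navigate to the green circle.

turn right 161°, forward 2.4 m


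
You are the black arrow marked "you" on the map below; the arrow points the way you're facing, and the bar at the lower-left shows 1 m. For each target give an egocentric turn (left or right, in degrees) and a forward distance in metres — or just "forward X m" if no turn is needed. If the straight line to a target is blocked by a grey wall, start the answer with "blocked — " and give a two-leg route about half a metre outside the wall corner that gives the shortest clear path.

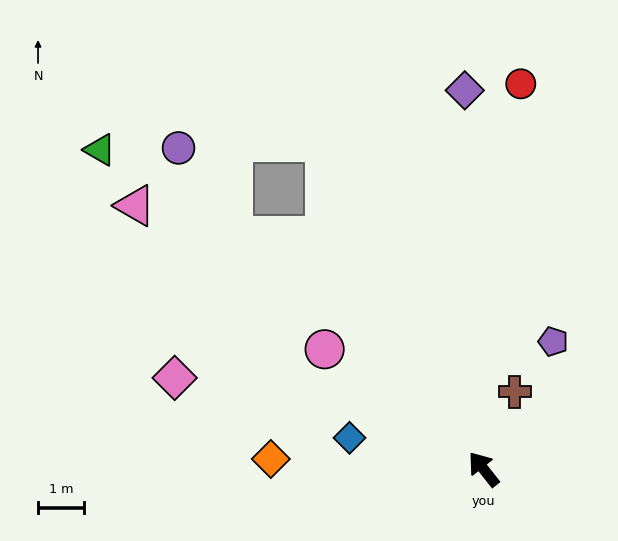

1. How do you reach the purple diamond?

turn right 35°, forward 8.2 m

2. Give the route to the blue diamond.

turn left 39°, forward 3.0 m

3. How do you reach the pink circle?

turn left 15°, forward 4.3 m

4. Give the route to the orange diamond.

turn left 49°, forward 4.6 m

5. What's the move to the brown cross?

turn right 60°, forward 1.8 m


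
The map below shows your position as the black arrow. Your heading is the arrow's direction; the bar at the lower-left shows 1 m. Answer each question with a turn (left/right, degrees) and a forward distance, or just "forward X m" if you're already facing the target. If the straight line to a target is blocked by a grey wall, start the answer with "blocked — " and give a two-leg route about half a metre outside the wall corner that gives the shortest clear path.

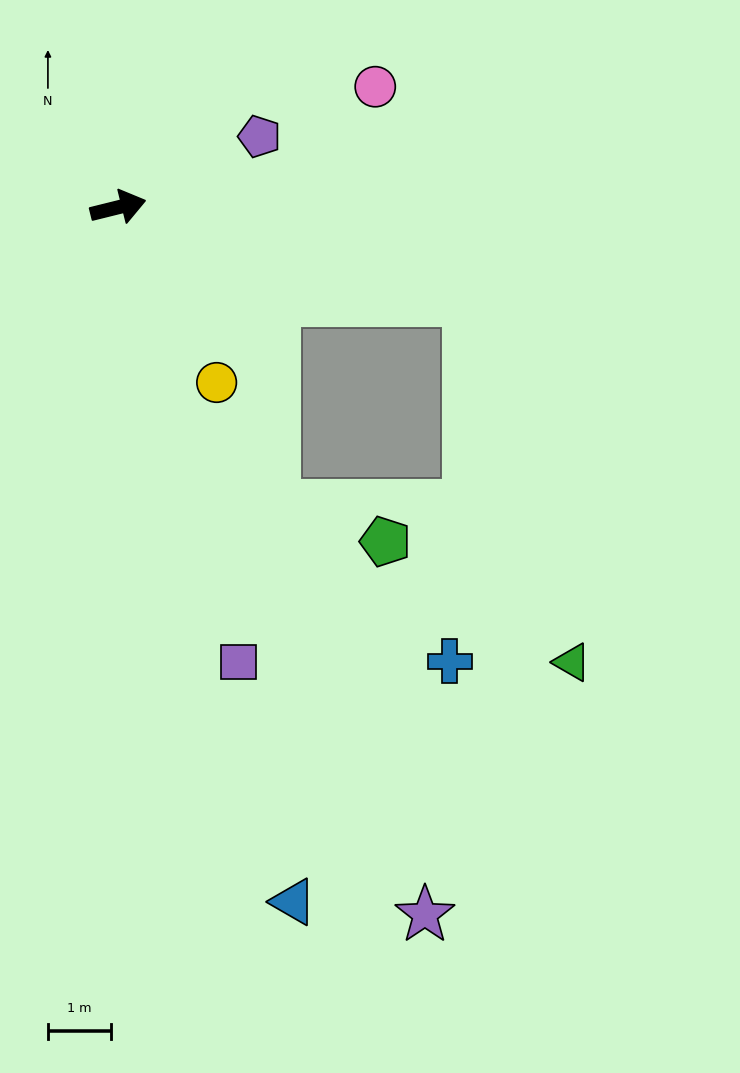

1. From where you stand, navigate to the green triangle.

blocked — turn right 29°, forward 5.8 m, then turn right 59°, forward 6.0 m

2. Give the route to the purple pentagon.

turn left 13°, forward 2.5 m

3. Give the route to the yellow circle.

turn right 75°, forward 3.2 m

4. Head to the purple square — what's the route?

turn right 89°, forward 7.5 m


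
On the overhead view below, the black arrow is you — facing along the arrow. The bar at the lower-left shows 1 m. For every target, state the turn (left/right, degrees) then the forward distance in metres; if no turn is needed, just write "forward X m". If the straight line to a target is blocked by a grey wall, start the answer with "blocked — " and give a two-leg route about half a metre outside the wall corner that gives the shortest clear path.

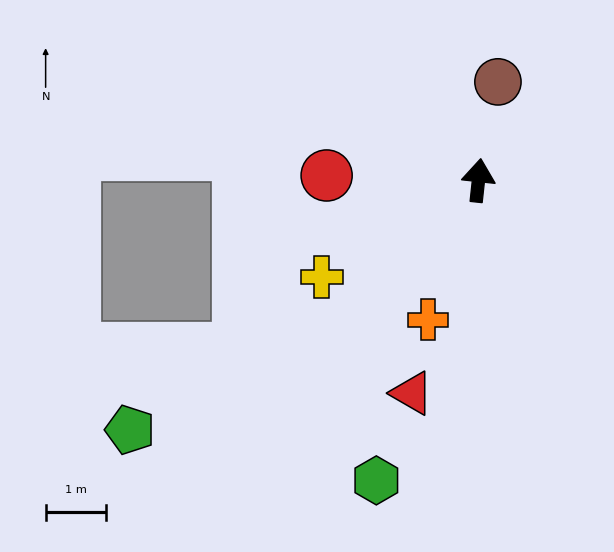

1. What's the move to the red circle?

turn left 94°, forward 2.5 m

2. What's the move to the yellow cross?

turn left 128°, forward 3.0 m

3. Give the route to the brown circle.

turn right 5°, forward 1.6 m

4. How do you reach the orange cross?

turn left 166°, forward 2.4 m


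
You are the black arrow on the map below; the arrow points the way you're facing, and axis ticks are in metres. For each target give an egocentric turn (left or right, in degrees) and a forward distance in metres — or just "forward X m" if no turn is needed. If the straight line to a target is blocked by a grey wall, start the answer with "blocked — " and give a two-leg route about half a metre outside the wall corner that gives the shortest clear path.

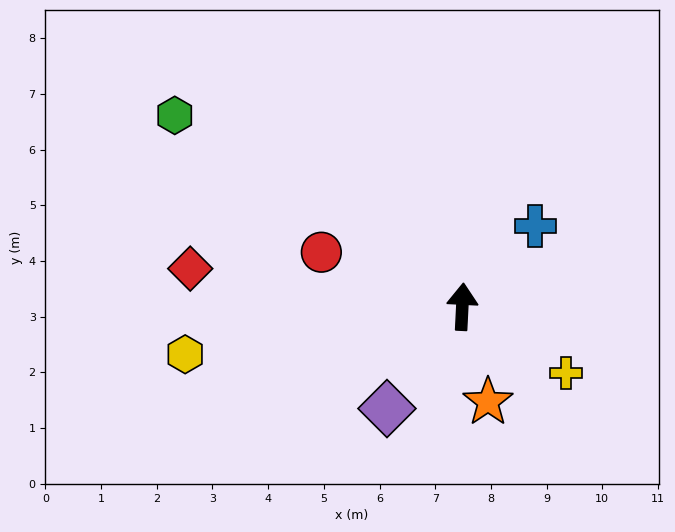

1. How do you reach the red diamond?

turn left 85°, forward 4.9 m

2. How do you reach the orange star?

turn right 162°, forward 1.8 m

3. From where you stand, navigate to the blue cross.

turn right 39°, forward 2.0 m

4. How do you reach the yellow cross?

turn right 120°, forward 2.2 m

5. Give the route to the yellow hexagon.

turn left 103°, forward 5.0 m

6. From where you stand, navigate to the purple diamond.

turn left 146°, forward 2.3 m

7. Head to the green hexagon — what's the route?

turn left 59°, forward 6.2 m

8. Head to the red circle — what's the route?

turn left 72°, forward 2.7 m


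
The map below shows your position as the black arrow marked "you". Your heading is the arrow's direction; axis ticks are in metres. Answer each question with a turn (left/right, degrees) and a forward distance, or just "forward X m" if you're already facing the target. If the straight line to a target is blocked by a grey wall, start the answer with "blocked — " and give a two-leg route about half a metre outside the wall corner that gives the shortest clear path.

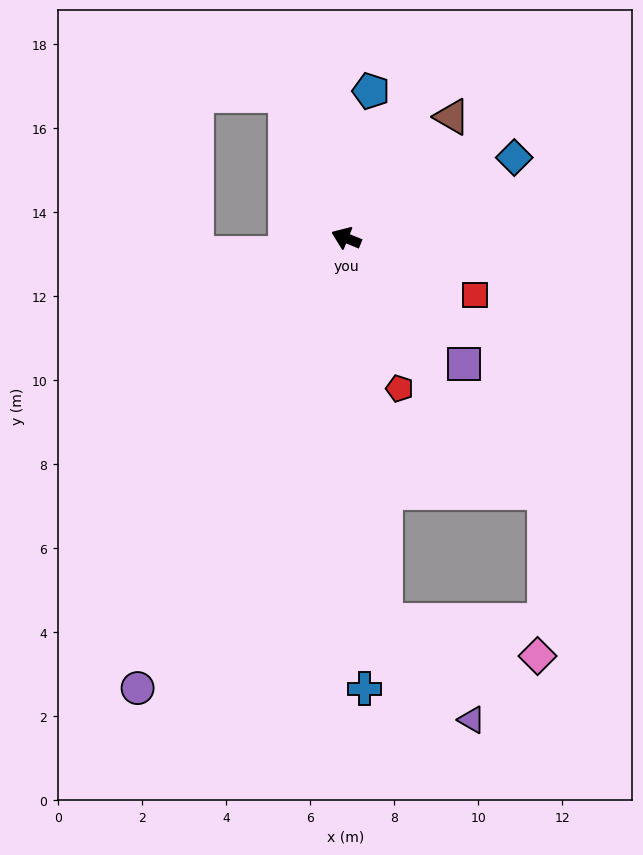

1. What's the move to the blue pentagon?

turn right 77°, forward 3.5 m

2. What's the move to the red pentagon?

turn left 132°, forward 3.8 m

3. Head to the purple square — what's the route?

turn left 155°, forward 4.1 m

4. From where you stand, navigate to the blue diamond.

turn right 132°, forward 4.4 m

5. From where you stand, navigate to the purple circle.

turn left 87°, forward 11.8 m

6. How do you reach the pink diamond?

blocked — turn left 118°, forward 9.2 m, then turn left 71°, forward 3.7 m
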